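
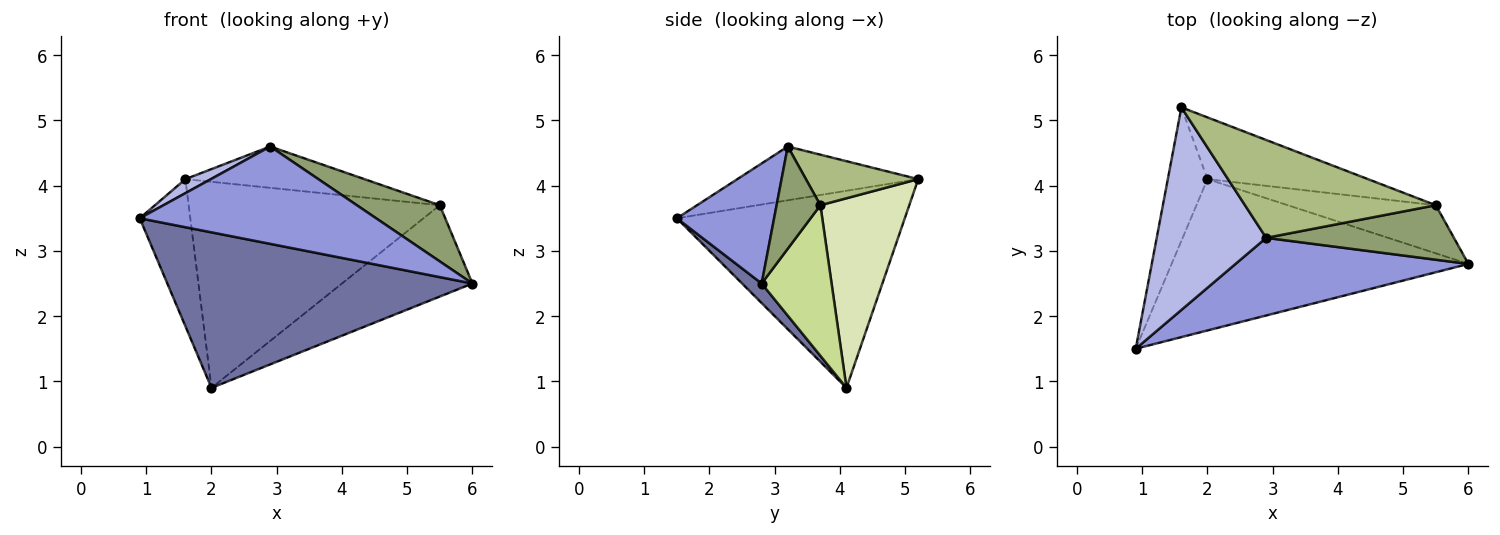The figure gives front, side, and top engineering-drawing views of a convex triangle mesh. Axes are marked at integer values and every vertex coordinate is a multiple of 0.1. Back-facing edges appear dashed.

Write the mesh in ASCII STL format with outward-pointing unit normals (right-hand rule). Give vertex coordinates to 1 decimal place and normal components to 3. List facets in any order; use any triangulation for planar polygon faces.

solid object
 facet normal 0.046 -0.716 -0.697
  outer loop
   vertex 2.0 4.1 0.9
   vertex 6.0 2.8 2.5
   vertex 0.9 1.5 3.5
  endloop
 endfacet
 facet normal -0.958 0.212 -0.193
  outer loop
   vertex 2.0 4.1 0.9
   vertex 0.9 1.5 3.5
   vertex 1.6 5.2 4.1
  endloop
 endfacet
 facet normal 0.306 -0.744 0.594
  outer loop
   vertex 2.9 3.2 4.6
   vertex 0.9 1.5 3.5
   vertex 6.0 2.8 2.5
  endloop
 endfacet
 facet normal -0.440 -0.062 0.896
  outer loop
   vertex 2.9 3.2 4.6
   vertex 1.6 5.2 4.1
   vertex 0.9 1.5 3.5
  endloop
 endfacet
 facet normal 0.354 -0.671 0.651
  outer loop
   vertex 5.5 3.7 3.7
   vertex 2.9 3.2 4.6
   vertex 6.0 2.8 2.5
  endloop
 endfacet
 facet normal 0.237 0.378 0.895
  outer loop
   vertex 5.5 3.7 3.7
   vertex 1.6 5.2 4.1
   vertex 2.9 3.2 4.6
  endloop
 endfacet
 facet normal 0.428 0.799 -0.421
  outer loop
   vertex 5.5 3.7 3.7
   vertex 6.0 2.8 2.5
   vertex 2.0 4.1 0.9
  endloop
 endfacet
 facet normal 0.321 0.907 -0.272
  outer loop
   vertex 5.5 3.7 3.7
   vertex 2.0 4.1 0.9
   vertex 1.6 5.2 4.1
  endloop
 endfacet
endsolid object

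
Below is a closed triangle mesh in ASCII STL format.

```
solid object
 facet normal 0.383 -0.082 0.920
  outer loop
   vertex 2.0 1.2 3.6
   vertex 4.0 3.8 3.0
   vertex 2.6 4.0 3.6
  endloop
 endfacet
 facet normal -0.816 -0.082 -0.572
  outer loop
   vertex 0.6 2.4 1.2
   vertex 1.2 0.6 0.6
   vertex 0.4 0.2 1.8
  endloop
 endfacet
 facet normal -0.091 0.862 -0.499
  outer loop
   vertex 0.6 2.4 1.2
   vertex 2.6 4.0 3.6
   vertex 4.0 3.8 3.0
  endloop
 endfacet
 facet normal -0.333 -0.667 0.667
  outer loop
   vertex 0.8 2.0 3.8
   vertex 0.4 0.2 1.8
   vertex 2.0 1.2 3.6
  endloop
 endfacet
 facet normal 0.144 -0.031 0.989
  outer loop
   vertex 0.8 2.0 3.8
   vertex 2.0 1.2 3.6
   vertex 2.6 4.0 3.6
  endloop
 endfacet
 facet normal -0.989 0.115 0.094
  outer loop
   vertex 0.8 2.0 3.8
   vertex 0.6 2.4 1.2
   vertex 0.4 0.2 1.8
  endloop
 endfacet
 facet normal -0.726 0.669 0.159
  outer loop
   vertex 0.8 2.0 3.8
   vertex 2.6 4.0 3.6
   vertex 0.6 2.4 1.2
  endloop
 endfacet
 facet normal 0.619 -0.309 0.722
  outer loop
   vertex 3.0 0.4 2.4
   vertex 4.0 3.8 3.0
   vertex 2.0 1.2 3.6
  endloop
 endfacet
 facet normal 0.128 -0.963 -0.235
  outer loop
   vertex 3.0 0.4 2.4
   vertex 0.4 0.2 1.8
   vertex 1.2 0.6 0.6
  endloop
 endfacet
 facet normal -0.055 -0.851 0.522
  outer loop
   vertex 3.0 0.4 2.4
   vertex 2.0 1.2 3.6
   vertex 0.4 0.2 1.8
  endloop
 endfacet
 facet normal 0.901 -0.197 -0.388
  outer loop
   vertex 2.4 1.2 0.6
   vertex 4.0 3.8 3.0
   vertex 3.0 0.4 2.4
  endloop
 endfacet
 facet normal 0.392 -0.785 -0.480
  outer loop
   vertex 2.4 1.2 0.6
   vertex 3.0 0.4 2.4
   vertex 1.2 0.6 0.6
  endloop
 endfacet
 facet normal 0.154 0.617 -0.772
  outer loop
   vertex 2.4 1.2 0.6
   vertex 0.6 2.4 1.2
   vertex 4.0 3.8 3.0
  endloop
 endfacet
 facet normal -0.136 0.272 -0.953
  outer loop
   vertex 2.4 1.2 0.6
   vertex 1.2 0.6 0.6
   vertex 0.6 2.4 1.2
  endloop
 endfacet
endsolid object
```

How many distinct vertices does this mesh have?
9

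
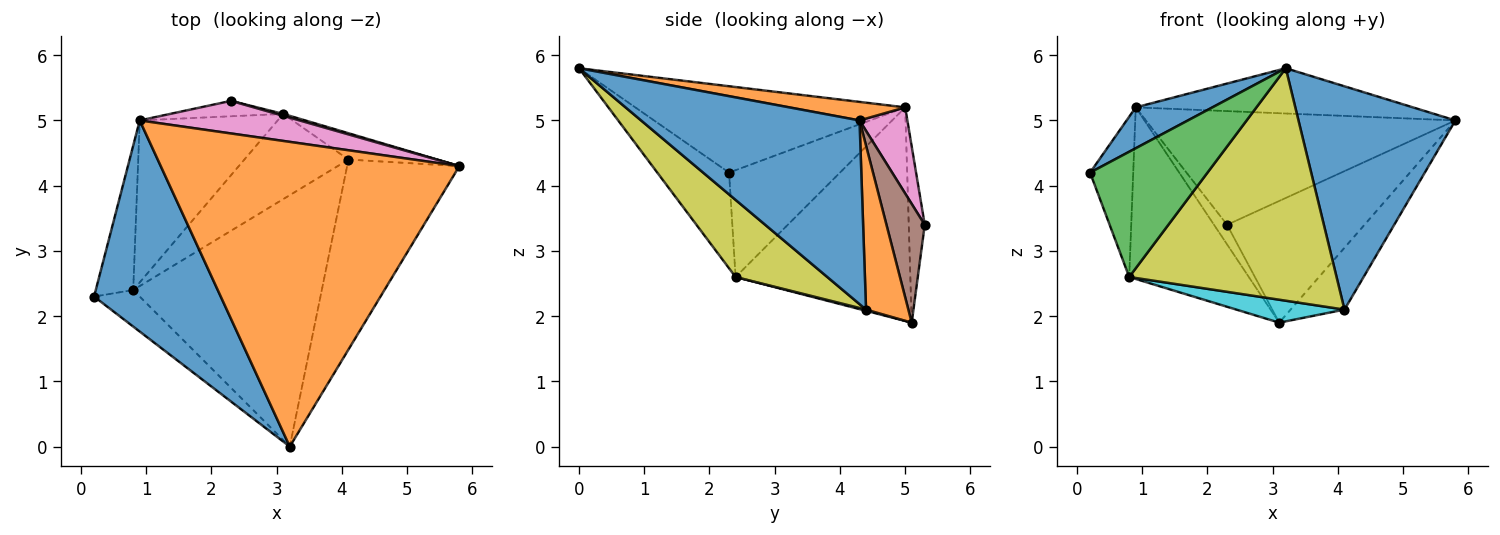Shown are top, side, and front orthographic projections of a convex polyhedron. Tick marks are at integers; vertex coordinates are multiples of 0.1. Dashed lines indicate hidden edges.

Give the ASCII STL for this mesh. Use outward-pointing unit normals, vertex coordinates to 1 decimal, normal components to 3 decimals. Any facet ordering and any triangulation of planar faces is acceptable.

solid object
 facet normal -0.556 -0.158 0.816
  outer loop
   vertex 0.9 5.0 5.2
   vertex 0.2 2.3 4.2
   vertex 3.2 0.0 5.8
  endloop
 endfacet
 facet normal 0.061 0.147 0.987
  outer loop
   vertex 0.9 5.0 5.2
   vertex 3.2 0.0 5.8
   vertex 5.8 4.3 5.0
  endloop
 endfacet
 facet normal -0.506 -0.828 -0.242
  outer loop
   vertex 0.8 2.4 2.6
   vertex 3.2 0.0 5.8
   vertex 0.2 2.3 4.2
  endloop
 endfacet
 facet normal -0.886 0.345 -0.311
  outer loop
   vertex 0.8 2.4 2.6
   vertex 0.2 2.3 4.2
   vertex 0.9 5.0 5.2
  endloop
 endfacet
 facet normal -0.728 0.498 -0.470
  outer loop
   vertex 0.8 2.4 2.6
   vertex 0.9 5.0 5.2
   vertex 3.1 5.1 1.9
  endloop
 endfacet
 facet normal 0.268 0.963 0.015
  outer loop
   vertex 2.3 5.3 3.4
   vertex 5.8 4.3 5.0
   vertex 3.1 5.1 1.9
  endloop
 endfacet
 facet normal 0.147 0.951 0.273
  outer loop
   vertex 2.3 5.3 3.4
   vertex 0.9 5.0 5.2
   vertex 5.8 4.3 5.0
  endloop
 endfacet
 facet normal -0.694 0.566 -0.446
  outer loop
   vertex 2.3 5.3 3.4
   vertex 3.1 5.1 1.9
   vertex 0.9 5.0 5.2
  endloop
 endfacet
 facet normal 0.288 -0.650 -0.703
  outer loop
   vertex 4.1 4.4 2.1
   vertex 3.2 0.0 5.8
   vertex 0.8 2.4 2.6
  endloop
 endfacet
 facet normal 0.011 -0.260 -0.966
  outer loop
   vertex 4.1 4.4 2.1
   vertex 0.8 2.4 2.6
   vertex 3.1 5.1 1.9
  endloop
 endfacet
 facet normal 0.728 -0.523 -0.445
  outer loop
   vertex 4.1 4.4 2.1
   vertex 5.8 4.3 5.0
   vertex 3.2 0.0 5.8
  endloop
 endfacet
 facet normal 0.586 0.746 -0.318
  outer loop
   vertex 4.1 4.4 2.1
   vertex 3.1 5.1 1.9
   vertex 5.8 4.3 5.0
  endloop
 endfacet
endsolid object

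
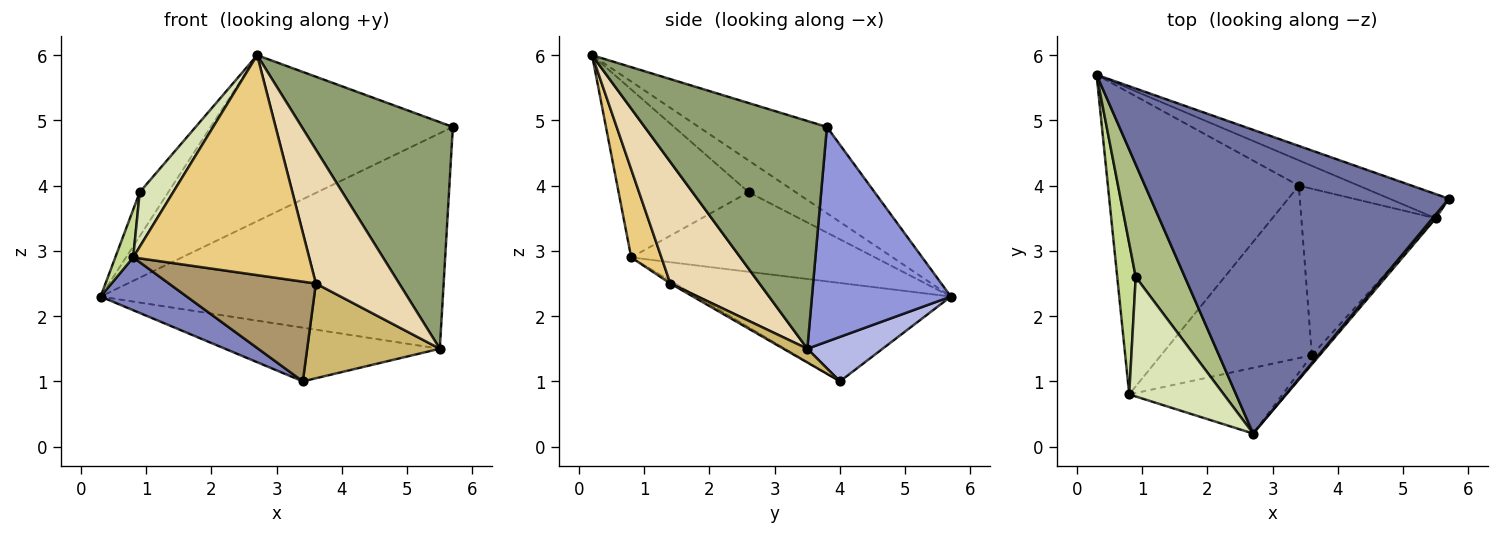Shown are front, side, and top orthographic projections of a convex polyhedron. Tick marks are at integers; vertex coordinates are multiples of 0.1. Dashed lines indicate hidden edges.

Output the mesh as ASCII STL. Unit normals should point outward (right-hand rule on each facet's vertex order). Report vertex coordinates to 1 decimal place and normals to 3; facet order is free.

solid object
 facet normal -0.246 0.465 0.851
  outer loop
   vertex 2.7 0.2 6.0
   vertex 5.7 3.8 4.9
   vertex 0.3 5.7 2.3
  endloop
 endfacet
 facet normal -0.453 -0.154 -0.878
  outer loop
   vertex 0.8 0.8 2.9
   vertex 0.3 5.7 2.3
   vertex 3.4 4.0 1.0
  endloop
 endfacet
 facet normal 0.374 0.922 -0.103
  outer loop
   vertex 5.5 3.5 1.5
   vertex 0.3 5.7 2.3
   vertex 5.7 3.8 4.9
  endloop
 endfacet
 facet normal 0.302 0.862 -0.407
  outer loop
   vertex 5.5 3.5 1.5
   vertex 3.4 4.0 1.0
   vertex 0.3 5.7 2.3
  endloop
 endfacet
 facet normal 0.770 -0.638 0.011
  outer loop
   vertex 5.5 3.5 1.5
   vertex 5.7 3.8 4.9
   vertex 2.7 0.2 6.0
  endloop
 endfacet
 facet normal -0.515 0.312 0.798
  outer loop
   vertex 0.9 2.6 3.9
   vertex 2.7 0.2 6.0
   vertex 0.3 5.7 2.3
  endloop
 endfacet
 facet normal -0.972 -0.071 0.226
  outer loop
   vertex 0.9 2.6 3.9
   vertex 0.3 5.7 2.3
   vertex 0.8 0.8 2.9
  endloop
 endfacet
 facet normal -0.850 -0.219 0.479
  outer loop
   vertex 0.9 2.6 3.9
   vertex 0.8 0.8 2.9
   vertex 2.7 0.2 6.0
  endloop
 endfacet
 facet normal -0.016 -0.501 -0.866
  outer loop
   vertex 3.6 1.4 2.5
   vertex 0.8 0.8 2.9
   vertex 3.4 4.0 1.0
  endloop
 endfacet
 facet normal 0.089 -0.493 -0.866
  outer loop
   vertex 3.6 1.4 2.5
   vertex 3.4 4.0 1.0
   vertex 5.5 3.5 1.5
  endloop
 endfacet
 facet normal 0.162 -0.945 -0.282
  outer loop
   vertex 3.6 1.4 2.5
   vertex 2.7 0.2 6.0
   vertex 0.8 0.8 2.9
  endloop
 endfacet
 facet normal 0.730 -0.682 -0.046
  outer loop
   vertex 3.6 1.4 2.5
   vertex 5.5 3.5 1.5
   vertex 2.7 0.2 6.0
  endloop
 endfacet
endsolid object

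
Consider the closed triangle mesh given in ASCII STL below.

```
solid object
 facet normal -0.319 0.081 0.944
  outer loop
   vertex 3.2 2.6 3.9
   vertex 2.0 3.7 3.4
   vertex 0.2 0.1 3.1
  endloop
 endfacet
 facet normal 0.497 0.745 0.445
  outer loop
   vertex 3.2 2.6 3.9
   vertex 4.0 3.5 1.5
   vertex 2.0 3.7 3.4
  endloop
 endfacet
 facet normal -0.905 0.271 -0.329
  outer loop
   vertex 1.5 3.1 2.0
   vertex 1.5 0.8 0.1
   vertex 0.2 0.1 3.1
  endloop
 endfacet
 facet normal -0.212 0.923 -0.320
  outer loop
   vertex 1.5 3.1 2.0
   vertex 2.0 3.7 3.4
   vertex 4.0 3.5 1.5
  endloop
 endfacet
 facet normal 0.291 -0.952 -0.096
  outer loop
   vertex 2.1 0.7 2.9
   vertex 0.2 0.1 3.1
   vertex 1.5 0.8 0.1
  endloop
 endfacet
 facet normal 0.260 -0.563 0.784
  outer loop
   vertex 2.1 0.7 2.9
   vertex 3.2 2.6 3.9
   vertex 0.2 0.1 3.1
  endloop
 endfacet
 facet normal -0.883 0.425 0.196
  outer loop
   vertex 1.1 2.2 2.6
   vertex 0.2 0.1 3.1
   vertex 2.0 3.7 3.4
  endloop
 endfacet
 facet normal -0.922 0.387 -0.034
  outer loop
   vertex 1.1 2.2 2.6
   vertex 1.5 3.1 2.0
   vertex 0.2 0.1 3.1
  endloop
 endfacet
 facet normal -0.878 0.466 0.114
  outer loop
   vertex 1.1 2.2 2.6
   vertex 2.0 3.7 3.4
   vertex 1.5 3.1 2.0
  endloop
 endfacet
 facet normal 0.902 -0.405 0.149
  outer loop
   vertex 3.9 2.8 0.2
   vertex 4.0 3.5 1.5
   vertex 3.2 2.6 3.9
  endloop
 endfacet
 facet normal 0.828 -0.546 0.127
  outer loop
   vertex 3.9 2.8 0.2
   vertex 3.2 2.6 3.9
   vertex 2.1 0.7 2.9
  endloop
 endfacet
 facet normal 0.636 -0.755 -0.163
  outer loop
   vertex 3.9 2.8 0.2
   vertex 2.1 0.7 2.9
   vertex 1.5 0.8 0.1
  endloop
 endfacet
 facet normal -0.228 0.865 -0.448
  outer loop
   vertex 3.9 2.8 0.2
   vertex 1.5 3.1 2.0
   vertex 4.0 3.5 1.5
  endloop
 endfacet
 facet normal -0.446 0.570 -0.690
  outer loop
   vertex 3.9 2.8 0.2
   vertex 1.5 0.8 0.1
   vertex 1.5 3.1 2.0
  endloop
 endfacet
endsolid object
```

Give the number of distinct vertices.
9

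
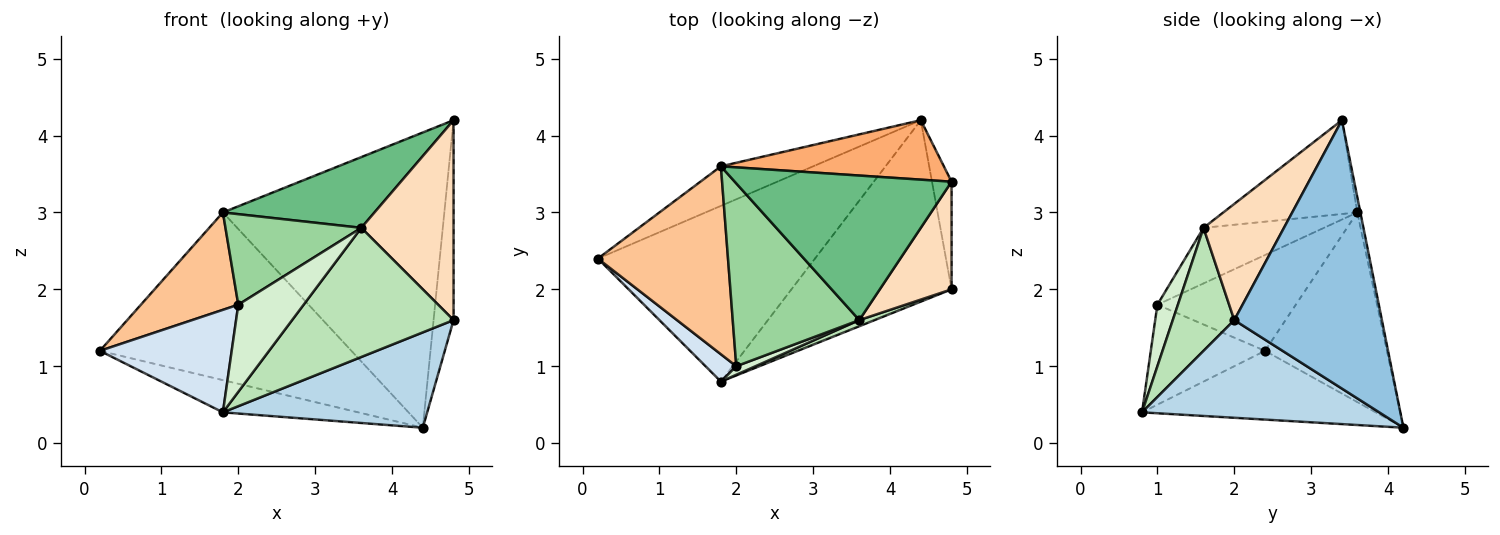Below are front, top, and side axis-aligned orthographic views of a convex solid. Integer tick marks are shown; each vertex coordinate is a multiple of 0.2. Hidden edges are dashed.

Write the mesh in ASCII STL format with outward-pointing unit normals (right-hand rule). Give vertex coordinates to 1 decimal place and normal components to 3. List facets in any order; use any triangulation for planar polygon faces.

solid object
 facet normal -0.297 0.172 -0.939
  outer loop
   vertex 4.4 4.2 0.2
   vertex 1.8 0.8 0.4
   vertex 0.2 2.4 1.2
  endloop
 endfacet
 facet normal 0.988 0.134 -0.072
  outer loop
   vertex 4.8 2.0 1.6
   vertex 4.4 4.2 0.2
   vertex 4.8 3.4 4.2
  endloop
 endfacet
 facet normal 0.475 -0.409 -0.779
  outer loop
   vertex 4.8 2.0 1.6
   vertex 1.8 0.8 0.4
   vertex 4.4 4.2 0.2
  endloop
 endfacet
 facet normal -0.642 -0.741 0.198
  outer loop
   vertex 2.0 1.0 1.8
   vertex 0.2 2.4 1.2
   vertex 1.8 0.8 0.4
  endloop
 endfacet
 facet normal -0.427 0.880 -0.208
  outer loop
   vertex 1.8 3.6 3.0
   vertex 4.4 4.2 0.2
   vertex 0.2 2.4 1.2
  endloop
 endfacet
 facet normal -0.014 0.980 0.197
  outer loop
   vertex 1.8 3.6 3.0
   vertex 4.8 3.4 4.2
   vertex 4.4 4.2 0.2
  endloop
 endfacet
 facet normal -0.547 -0.385 0.743
  outer loop
   vertex 1.8 3.6 3.0
   vertex 0.2 2.4 1.2
   vertex 2.0 1.0 1.8
  endloop
 endfacet
 facet normal 0.609 -0.698 0.376
  outer loop
   vertex 3.6 1.6 2.8
   vertex 4.8 2.0 1.6
   vertex 4.8 3.4 4.2
  endloop
 endfacet
 facet normal -0.362 -0.410 0.837
  outer loop
   vertex 3.6 1.6 2.8
   vertex 4.8 3.4 4.2
   vertex 1.8 3.6 3.0
  endloop
 endfacet
 facet normal -0.366 -0.413 0.834
  outer loop
   vertex 3.6 1.6 2.8
   vertex 1.8 3.6 3.0
   vertex 2.0 1.0 1.8
  endloop
 endfacet
 facet normal 0.356 -0.934 0.044
  outer loop
   vertex 3.6 1.6 2.8
   vertex 1.8 0.8 0.4
   vertex 4.8 2.0 1.6
  endloop
 endfacet
 facet normal 0.298 -0.950 0.093
  outer loop
   vertex 3.6 1.6 2.8
   vertex 2.0 1.0 1.8
   vertex 1.8 0.8 0.4
  endloop
 endfacet
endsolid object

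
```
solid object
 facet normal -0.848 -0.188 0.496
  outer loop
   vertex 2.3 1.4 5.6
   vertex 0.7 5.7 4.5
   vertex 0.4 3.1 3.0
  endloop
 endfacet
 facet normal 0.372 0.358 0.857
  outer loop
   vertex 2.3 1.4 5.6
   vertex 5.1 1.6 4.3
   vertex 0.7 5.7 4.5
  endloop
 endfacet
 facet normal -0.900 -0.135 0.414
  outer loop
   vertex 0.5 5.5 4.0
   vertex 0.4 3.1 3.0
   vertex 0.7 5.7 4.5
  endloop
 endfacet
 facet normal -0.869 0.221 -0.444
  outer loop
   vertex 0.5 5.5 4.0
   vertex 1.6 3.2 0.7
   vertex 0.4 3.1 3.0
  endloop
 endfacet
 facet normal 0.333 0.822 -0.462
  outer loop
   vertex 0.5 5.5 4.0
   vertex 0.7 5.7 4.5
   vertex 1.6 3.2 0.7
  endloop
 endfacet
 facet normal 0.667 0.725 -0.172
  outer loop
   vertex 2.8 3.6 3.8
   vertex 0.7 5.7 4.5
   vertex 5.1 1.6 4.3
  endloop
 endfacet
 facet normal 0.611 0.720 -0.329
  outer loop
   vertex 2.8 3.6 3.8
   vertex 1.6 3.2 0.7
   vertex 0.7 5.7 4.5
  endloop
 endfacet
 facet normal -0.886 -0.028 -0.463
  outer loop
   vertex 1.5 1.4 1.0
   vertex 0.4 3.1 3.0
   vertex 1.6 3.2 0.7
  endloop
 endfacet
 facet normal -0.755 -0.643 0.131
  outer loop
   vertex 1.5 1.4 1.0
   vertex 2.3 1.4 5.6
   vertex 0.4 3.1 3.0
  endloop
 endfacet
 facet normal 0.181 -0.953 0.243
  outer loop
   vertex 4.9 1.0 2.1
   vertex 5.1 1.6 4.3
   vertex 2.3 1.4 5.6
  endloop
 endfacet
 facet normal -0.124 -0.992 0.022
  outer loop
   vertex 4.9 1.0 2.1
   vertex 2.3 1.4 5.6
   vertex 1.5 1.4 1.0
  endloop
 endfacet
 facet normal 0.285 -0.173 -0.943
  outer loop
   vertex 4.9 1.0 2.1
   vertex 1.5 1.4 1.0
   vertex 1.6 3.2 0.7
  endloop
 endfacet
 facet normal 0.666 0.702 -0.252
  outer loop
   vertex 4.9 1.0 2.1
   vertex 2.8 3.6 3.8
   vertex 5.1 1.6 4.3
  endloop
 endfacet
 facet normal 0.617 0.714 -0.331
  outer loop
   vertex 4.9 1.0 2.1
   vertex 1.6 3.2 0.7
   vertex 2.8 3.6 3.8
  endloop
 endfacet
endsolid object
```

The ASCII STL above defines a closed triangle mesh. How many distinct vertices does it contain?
9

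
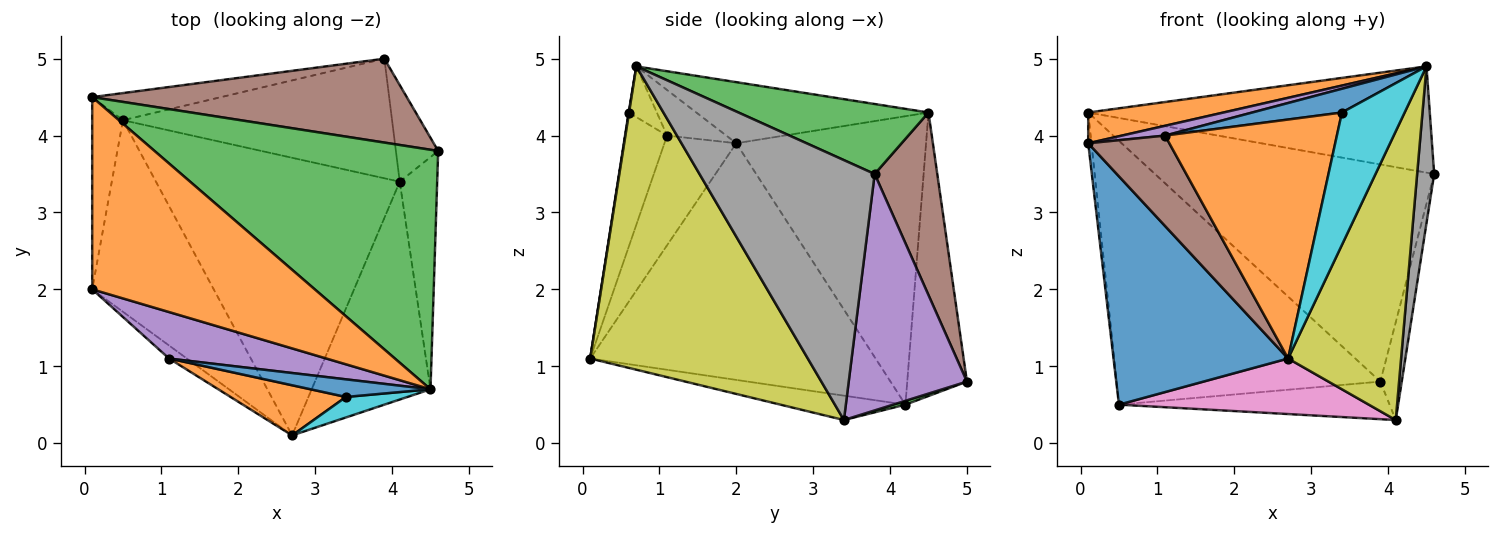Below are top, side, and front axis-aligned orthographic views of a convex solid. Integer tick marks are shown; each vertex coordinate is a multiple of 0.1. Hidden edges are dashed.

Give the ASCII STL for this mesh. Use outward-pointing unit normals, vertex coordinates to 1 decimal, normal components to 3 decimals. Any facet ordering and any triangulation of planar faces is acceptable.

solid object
 facet normal -0.781 -0.478 -0.401
  outer loop
   vertex 0.5 4.2 0.5
   vertex 2.7 0.1 1.1
   vertex 0.1 2.0 3.9
  endloop
 endfacet
 facet normal -0.262 -0.152 0.953
  outer loop
   vertex 0.1 4.5 4.3
   vertex 0.1 2.0 3.9
   vertex 4.5 0.7 4.9
  endloop
 endfacet
 facet normal 0.220 0.396 0.892
  outer loop
   vertex 0.1 4.5 4.3
   vertex 4.5 0.7 4.9
   vertex 4.6 3.8 3.5
  endloop
 endfacet
 facet normal -0.994 0.017 -0.106
  outer loop
   vertex 0.1 4.5 4.3
   vertex 0.5 4.2 0.5
   vertex 0.1 2.0 3.9
  endloop
 endfacet
 facet normal -0.273 -0.198 0.942
  outer loop
   vertex 1.1 1.1 4.0
   vertex 4.5 0.7 4.9
   vertex 0.1 2.0 3.9
  endloop
 endfacet
 facet normal -0.659 -0.744 -0.107
  outer loop
   vertex 1.1 1.1 4.0
   vertex 0.1 2.0 3.9
   vertex 2.7 0.1 1.1
  endloop
 endfacet
 facet normal -0.098 -0.195 -0.976
  outer loop
   vertex 4.1 3.4 0.3
   vertex 2.7 0.1 1.1
   vertex 0.5 4.2 0.5
  endloop
 endfacet
 facet normal 0.985 -0.096 -0.142
  outer loop
   vertex 4.1 3.4 0.3
   vertex 4.6 3.8 3.5
   vertex 4.5 0.7 4.9
  endloop
 endfacet
 facet normal 0.838 -0.435 -0.328
  outer loop
   vertex 4.1 3.4 0.3
   vertex 4.5 0.7 4.9
   vertex 2.7 0.1 1.1
  endloop
 endfacet
 facet normal 0.006 -0.988 0.153
  outer loop
   vertex 3.4 0.6 4.3
   vertex 2.7 0.1 1.1
   vertex 4.5 0.7 4.9
  endloop
 endfacet
 facet normal -0.245 -0.778 0.578
  outer loop
   vertex 3.4 0.6 4.3
   vertex 4.5 0.7 4.9
   vertex 1.1 1.1 4.0
  endloop
 endfacet
 facet normal -0.233 -0.952 0.200
  outer loop
   vertex 3.4 0.6 4.3
   vertex 1.1 1.1 4.0
   vertex 2.7 0.1 1.1
  endloop
 endfacet
 facet normal 0.014 0.300 -0.954
  outer loop
   vertex 3.9 5.0 0.8
   vertex 4.1 3.4 0.3
   vertex 0.5 4.2 0.5
  endloop
 endfacet
 facet normal -0.220 0.970 -0.100
  outer loop
   vertex 3.9 5.0 0.8
   vertex 0.5 4.2 0.5
   vertex 0.1 4.5 4.3
  endloop
 endfacet
 facet normal 0.969 0.175 -0.173
  outer loop
   vertex 3.9 5.0 0.8
   vertex 4.6 3.8 3.5
   vertex 4.1 3.4 0.3
  endloop
 endfacet
 facet normal 0.205 0.913 0.353
  outer loop
   vertex 3.9 5.0 0.8
   vertex 0.1 4.5 4.3
   vertex 4.6 3.8 3.5
  endloop
 endfacet
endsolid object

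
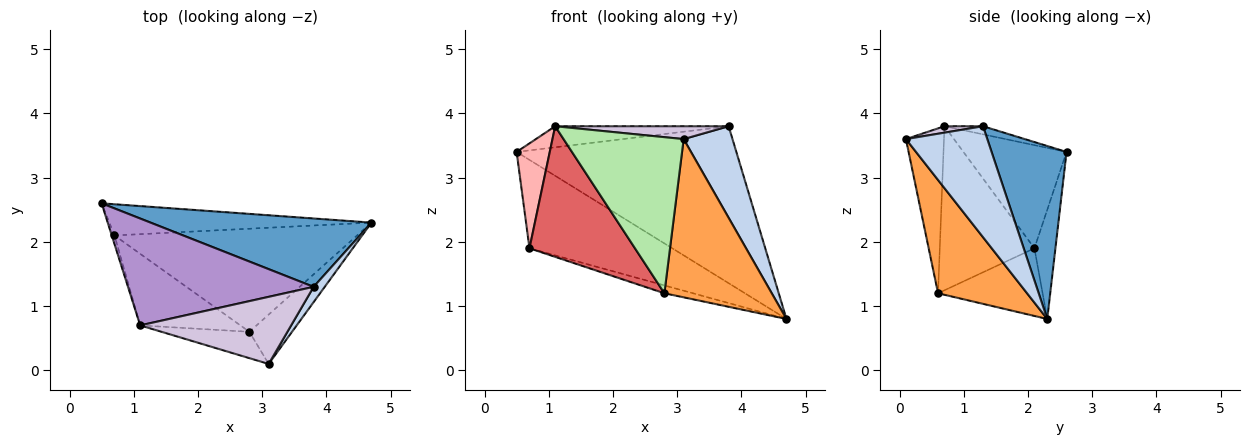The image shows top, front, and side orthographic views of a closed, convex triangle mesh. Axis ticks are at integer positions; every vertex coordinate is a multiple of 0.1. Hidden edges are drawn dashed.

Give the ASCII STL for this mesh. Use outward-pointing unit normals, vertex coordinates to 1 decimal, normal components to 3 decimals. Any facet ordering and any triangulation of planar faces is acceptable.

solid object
 facet normal 0.298 0.875 0.381
  outer loop
   vertex 3.8 1.3 3.8
   vertex 4.7 2.3 0.8
   vertex 0.5 2.6 3.4
  endloop
 endfacet
 facet normal 0.854 -0.513 0.085
  outer loop
   vertex 3.8 1.3 3.8
   vertex 3.1 0.1 3.6
   vertex 4.7 2.3 0.8
  endloop
 endfacet
 facet normal 0.621 -0.749 -0.234
  outer loop
   vertex 2.8 0.6 1.2
   vertex 4.7 2.3 0.8
   vertex 3.1 0.1 3.6
  endloop
 endfacet
 facet normal -0.137 0.934 -0.330
  outer loop
   vertex 0.7 2.1 1.9
   vertex 0.5 2.6 3.4
   vertex 4.7 2.3 0.8
  endloop
 endfacet
 facet normal -0.268 0.073 -0.961
  outer loop
   vertex 0.7 2.1 1.9
   vertex 4.7 2.3 0.8
   vertex 2.8 0.6 1.2
  endloop
 endfacet
 facet normal -0.298 -0.941 -0.159
  outer loop
   vertex 1.1 0.7 3.8
   vertex 2.8 0.6 1.2
   vertex 3.1 0.1 3.6
  endloop
 endfacet
 facet normal -0.618 -0.689 -0.378
  outer loop
   vertex 1.1 0.7 3.8
   vertex 0.7 2.1 1.9
   vertex 2.8 0.6 1.2
  endloop
 endfacet
 facet normal -0.952 -0.306 -0.025
  outer loop
   vertex 1.1 0.7 3.8
   vertex 0.5 2.6 3.4
   vertex 0.7 2.1 1.9
  endloop
 endfacet
 facet normal -0.043 0.193 0.980
  outer loop
   vertex 1.1 0.7 3.8
   vertex 3.8 1.3 3.8
   vertex 0.5 2.6 3.4
  endloop
 endfacet
 facet normal 0.042 -0.188 0.981
  outer loop
   vertex 1.1 0.7 3.8
   vertex 3.1 0.1 3.6
   vertex 3.8 1.3 3.8
  endloop
 endfacet
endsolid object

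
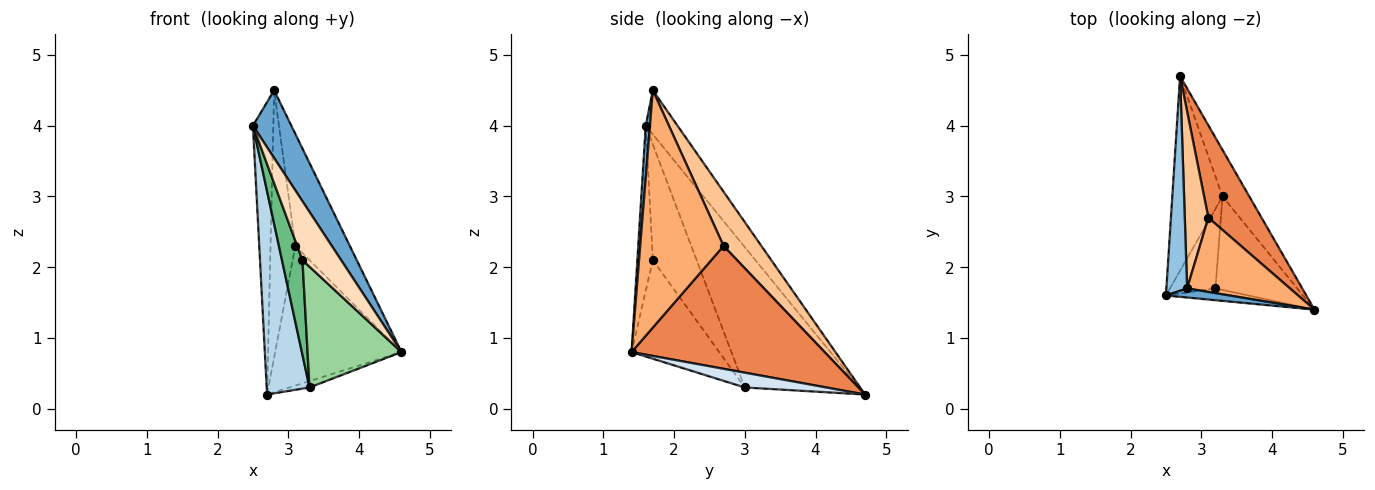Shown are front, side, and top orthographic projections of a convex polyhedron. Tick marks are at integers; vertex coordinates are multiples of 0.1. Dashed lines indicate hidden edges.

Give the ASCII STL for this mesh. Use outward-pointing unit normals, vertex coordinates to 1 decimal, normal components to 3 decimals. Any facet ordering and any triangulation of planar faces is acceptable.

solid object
 facet normal 0.108 -0.985 0.132
  outer loop
   vertex 2.8 1.7 4.5
   vertex 2.5 1.6 4.0
   vertex 4.6 1.4 0.8
  endloop
 endfacet
 facet normal -0.782 0.502 0.369
  outer loop
   vertex 2.8 1.7 4.5
   vertex 2.7 4.7 0.2
   vertex 2.5 1.6 4.0
  endloop
 endfacet
 facet normal -0.888 -0.332 -0.318
  outer loop
   vertex 3.3 3.0 0.3
   vertex 2.5 1.6 4.0
   vertex 2.7 4.7 0.2
  endloop
 endfacet
 facet normal 0.480 0.118 -0.869
  outer loop
   vertex 3.3 3.0 0.3
   vertex 2.7 4.7 0.2
   vertex 4.6 1.4 0.8
  endloop
 endfacet
 facet normal 0.787 0.515 0.341
  outer loop
   vertex 3.1 2.7 2.3
   vertex 4.6 1.4 0.8
   vertex 2.7 4.7 0.2
  endloop
 endfacet
 facet normal 0.787 0.514 0.341
  outer loop
   vertex 3.1 2.7 2.3
   vertex 2.8 1.7 4.5
   vertex 4.6 1.4 0.8
  endloop
 endfacet
 facet normal 0.786 0.516 0.342
  outer loop
   vertex 3.1 2.7 2.3
   vertex 2.7 4.7 0.2
   vertex 2.8 1.7 4.5
  endloop
 endfacet
 facet normal -0.365 -0.913 -0.183
  outer loop
   vertex 3.2 1.7 2.1
   vertex 4.6 1.4 0.8
   vertex 2.5 1.6 4.0
  endloop
 endfacet
 facet normal -0.853 -0.399 -0.335
  outer loop
   vertex 3.2 1.7 2.1
   vertex 2.5 1.6 4.0
   vertex 3.3 3.0 0.3
  endloop
 endfacet
 facet normal -0.594 -0.636 -0.493
  outer loop
   vertex 3.2 1.7 2.1
   vertex 3.3 3.0 0.3
   vertex 4.6 1.4 0.8
  endloop
 endfacet
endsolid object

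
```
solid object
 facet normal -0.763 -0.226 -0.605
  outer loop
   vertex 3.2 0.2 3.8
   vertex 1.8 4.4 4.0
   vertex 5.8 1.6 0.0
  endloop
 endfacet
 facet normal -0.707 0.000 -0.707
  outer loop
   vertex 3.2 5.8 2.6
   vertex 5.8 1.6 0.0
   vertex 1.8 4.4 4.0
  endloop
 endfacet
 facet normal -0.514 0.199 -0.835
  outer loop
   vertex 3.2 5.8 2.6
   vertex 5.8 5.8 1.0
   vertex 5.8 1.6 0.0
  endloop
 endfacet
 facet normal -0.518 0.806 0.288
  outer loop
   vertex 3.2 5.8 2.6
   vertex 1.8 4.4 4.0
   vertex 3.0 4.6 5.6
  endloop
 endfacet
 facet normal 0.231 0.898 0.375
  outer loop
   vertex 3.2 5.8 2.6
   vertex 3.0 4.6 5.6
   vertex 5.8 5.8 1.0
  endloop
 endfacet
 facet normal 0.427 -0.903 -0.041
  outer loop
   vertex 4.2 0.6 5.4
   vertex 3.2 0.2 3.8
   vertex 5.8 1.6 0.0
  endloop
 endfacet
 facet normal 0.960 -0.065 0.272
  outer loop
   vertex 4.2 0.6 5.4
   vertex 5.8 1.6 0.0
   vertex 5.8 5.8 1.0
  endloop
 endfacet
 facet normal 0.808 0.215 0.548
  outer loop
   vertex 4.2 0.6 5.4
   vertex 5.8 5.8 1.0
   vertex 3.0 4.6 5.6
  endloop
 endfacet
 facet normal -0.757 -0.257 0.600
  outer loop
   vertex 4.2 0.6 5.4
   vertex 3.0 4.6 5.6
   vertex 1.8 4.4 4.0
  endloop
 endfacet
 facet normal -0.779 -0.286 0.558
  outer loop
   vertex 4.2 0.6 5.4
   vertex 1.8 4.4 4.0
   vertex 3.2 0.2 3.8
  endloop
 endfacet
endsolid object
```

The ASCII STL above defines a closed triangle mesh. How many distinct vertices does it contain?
7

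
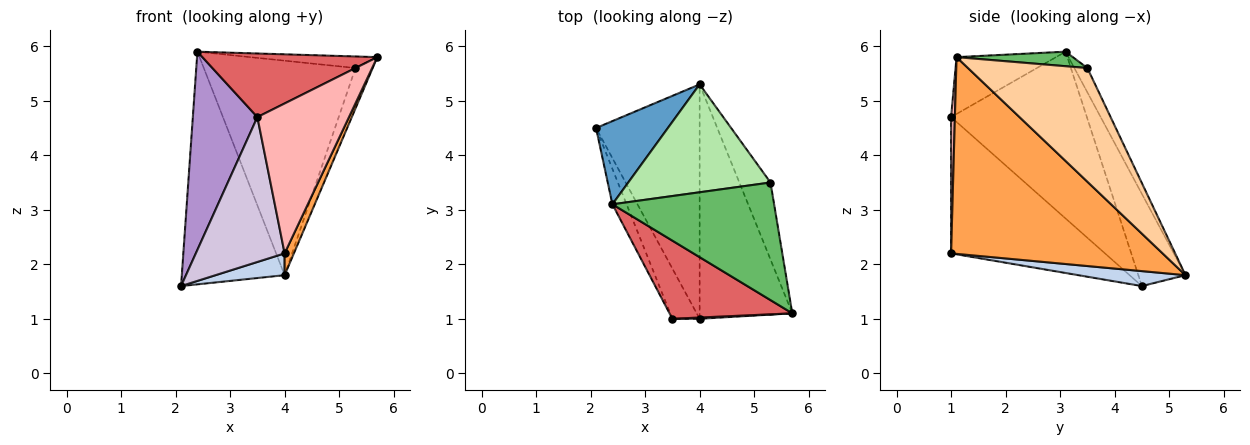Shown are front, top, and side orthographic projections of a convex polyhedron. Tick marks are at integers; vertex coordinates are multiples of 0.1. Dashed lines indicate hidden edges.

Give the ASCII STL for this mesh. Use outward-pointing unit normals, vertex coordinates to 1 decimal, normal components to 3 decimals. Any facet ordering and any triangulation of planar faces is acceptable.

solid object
 facet normal -0.397 0.864 0.309
  outer loop
   vertex 2.4 3.1 5.9
   vertex 4.0 5.3 1.8
   vertex 2.1 4.5 1.6
  endloop
 endfacet
 facet normal 0.142 -0.092 -0.986
  outer loop
   vertex 4.0 1.0 2.2
   vertex 2.1 4.5 1.6
   vertex 4.0 5.3 1.8
  endloop
 endfacet
 facet normal 0.904 -0.040 -0.426
  outer loop
   vertex 4.0 1.0 2.2
   vertex 4.0 5.3 1.8
   vertex 5.7 1.1 5.8
  endloop
 endfacet
 facet normal 0.955 0.137 -0.262
  outer loop
   vertex 5.3 3.5 5.6
   vertex 5.7 1.1 5.8
   vertex 4.0 5.3 1.8
  endloop
 endfacet
 facet normal 0.089 0.097 0.991
  outer loop
   vertex 5.3 3.5 5.6
   vertex 2.4 3.1 5.9
   vertex 5.7 1.1 5.8
  endloop
 endfacet
 facet normal -0.077 0.891 0.448
  outer loop
   vertex 5.3 3.5 5.6
   vertex 4.0 5.3 1.8
   vertex 2.4 3.1 5.9
  endloop
 endfacet
 facet normal -0.338 -0.594 0.730
  outer loop
   vertex 3.5 1.0 4.7
   vertex 5.7 1.1 5.8
   vertex 2.4 3.1 5.9
  endloop
 endfacet
 facet normal 0.041 -0.999 0.008
  outer loop
   vertex 3.5 1.0 4.7
   vertex 4.0 1.0 2.2
   vertex 5.7 1.1 5.8
  endloop
 endfacet
 facet normal -0.901 -0.428 -0.077
  outer loop
   vertex 3.5 1.0 4.7
   vertex 2.4 3.1 5.9
   vertex 2.1 4.5 1.6
  endloop
 endfacet
 facet normal -0.853 -0.493 -0.171
  outer loop
   vertex 3.5 1.0 4.7
   vertex 2.1 4.5 1.6
   vertex 4.0 1.0 2.2
  endloop
 endfacet
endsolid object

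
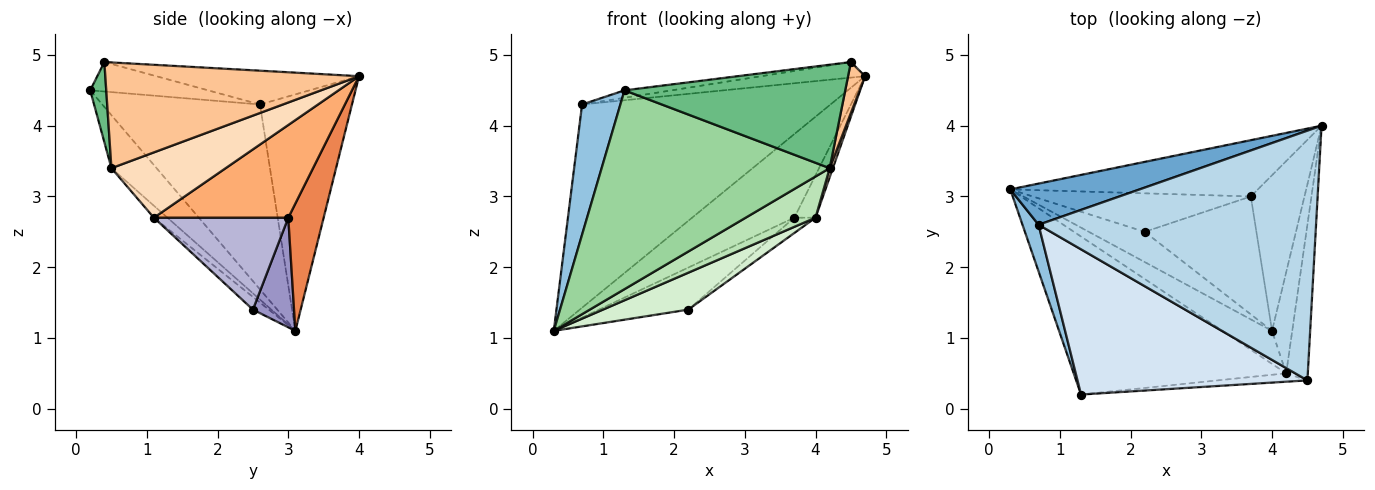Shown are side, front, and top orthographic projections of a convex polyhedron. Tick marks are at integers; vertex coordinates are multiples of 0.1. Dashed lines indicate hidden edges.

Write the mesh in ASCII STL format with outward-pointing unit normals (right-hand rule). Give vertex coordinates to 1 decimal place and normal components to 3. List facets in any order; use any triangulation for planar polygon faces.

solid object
 facet normal -0.341 0.921 0.187
  outer loop
   vertex 0.7 2.6 4.3
   vertex 4.7 4.0 4.7
   vertex 0.3 3.1 1.1
  endloop
 endfacet
 facet normal -0.968 -0.235 0.084
  outer loop
   vertex 0.7 2.6 4.3
   vertex 0.3 3.1 1.1
   vertex 1.3 0.2 4.5
  endloop
 endfacet
 facet normal -0.121 0.062 0.991
  outer loop
   vertex 0.7 2.6 4.3
   vertex 4.5 0.4 4.9
   vertex 4.7 4.0 4.7
  endloop
 endfacet
 facet normal -0.127 0.051 0.991
  outer loop
   vertex 0.7 2.6 4.3
   vertex 1.3 0.2 4.5
   vertex 4.5 0.4 4.9
  endloop
 endfacet
 facet normal 0.276 0.797 -0.537
  outer loop
   vertex 3.7 3.0 2.7
   vertex 0.3 3.1 1.1
   vertex 4.7 4.0 4.7
  endloop
 endfacet
 facet normal 0.857 0.135 -0.496
  outer loop
   vertex 3.7 3.0 2.7
   vertex 4.7 4.0 4.7
   vertex 4.0 1.1 2.7
  endloop
 endfacet
 facet normal 0.978 -0.065 -0.200
  outer loop
   vertex 4.2 0.5 3.4
   vertex 4.7 4.0 4.7
   vertex 4.5 0.4 4.9
  endloop
 endfacet
 facet normal 0.955 -0.027 -0.296
  outer loop
   vertex 4.2 0.5 3.4
   vertex 4.0 1.1 2.7
   vertex 4.7 4.0 4.7
  endloop
 endfacet
 facet normal 0.072 -0.994 -0.081
  outer loop
   vertex 4.2 0.5 3.4
   vertex 4.5 0.4 4.9
   vertex 1.3 0.2 4.5
  endloop
 endfacet
 facet normal -0.153 -0.774 -0.615
  outer loop
   vertex 4.2 0.5 3.4
   vertex 1.3 0.2 4.5
   vertex 0.3 3.1 1.1
  endloop
 endfacet
 facet normal -0.150 -0.771 -0.619
  outer loop
   vertex 4.2 0.5 3.4
   vertex 0.3 3.1 1.1
   vertex 4.0 1.1 2.7
  endloop
 endfacet
 facet normal -0.143 -0.766 -0.627
  outer loop
   vertex 2.2 2.5 1.4
   vertex 4.0 1.1 2.7
   vertex 0.3 3.1 1.1
  endloop
 endfacet
 facet normal 0.321 0.698 -0.640
  outer loop
   vertex 2.2 2.5 1.4
   vertex 0.3 3.1 1.1
   vertex 3.7 3.0 2.7
  endloop
 endfacet
 facet normal 0.632 0.100 -0.768
  outer loop
   vertex 2.2 2.5 1.4
   vertex 3.7 3.0 2.7
   vertex 4.0 1.1 2.7
  endloop
 endfacet
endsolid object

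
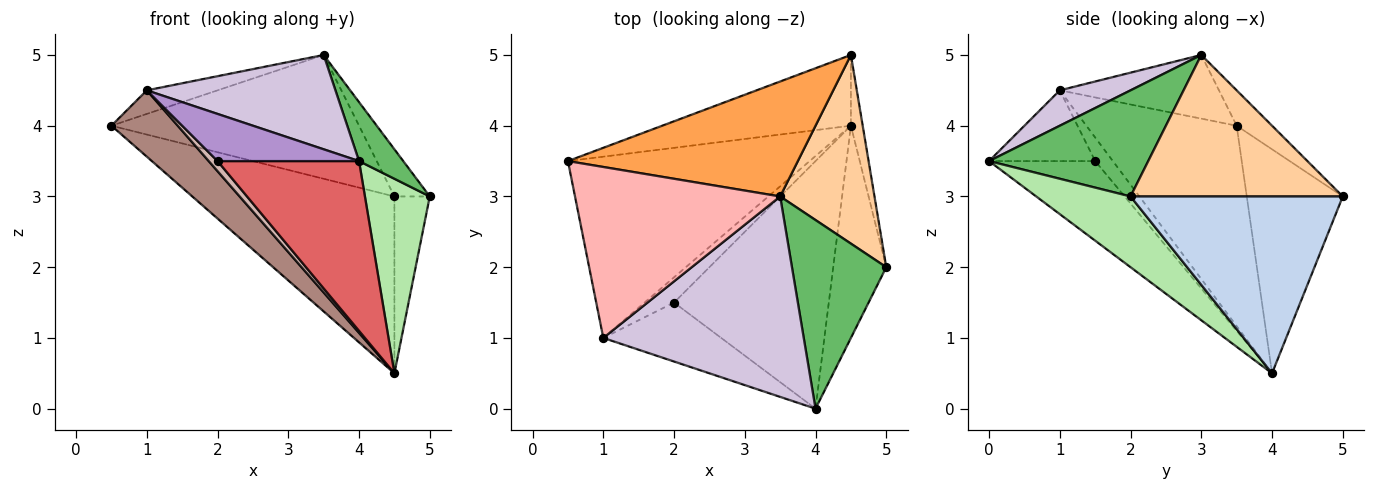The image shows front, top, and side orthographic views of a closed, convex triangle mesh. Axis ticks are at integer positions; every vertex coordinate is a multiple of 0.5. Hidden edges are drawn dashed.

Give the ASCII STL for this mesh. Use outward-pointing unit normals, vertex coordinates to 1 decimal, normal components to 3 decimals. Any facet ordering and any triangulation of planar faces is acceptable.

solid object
 facet normal -0.404 0.850 -0.340
  outer loop
   vertex 4.5 4.0 0.5
   vertex 0.5 3.5 4.0
   vertex 4.5 5.0 3.0
  endloop
 endfacet
 facet normal 0.984 0.164 -0.066
  outer loop
   vertex 4.5 4.0 0.5
   vertex 4.5 5.0 3.0
   vertex 5.0 2.0 3.0
  endloop
 endfacet
 facet normal -0.104 0.729 0.677
  outer loop
   vertex 3.5 3.0 5.0
   vertex 4.5 5.0 3.0
   vertex 0.5 3.5 4.0
  endloop
 endfacet
 facet normal 0.824 0.137 0.549
  outer loop
   vertex 3.5 3.0 5.0
   vertex 5.0 2.0 3.0
   vertex 4.5 5.0 3.0
  endloop
 endfacet
 facet normal 0.732 -0.203 0.650
  outer loop
   vertex 4.0 0.0 3.5
   vertex 5.0 2.0 3.0
   vertex 3.5 3.0 5.0
  endloop
 endfacet
 facet normal 0.701 -0.482 -0.526
  outer loop
   vertex 4.0 0.0 3.5
   vertex 4.5 4.0 0.5
   vertex 5.0 2.0 3.0
  endloop
 endfacet
 facet normal -0.390 -0.521 -0.759
  outer loop
   vertex 4.0 0.0 3.5
   vertex 2.0 1.5 3.5
   vertex 4.5 4.0 0.5
  endloop
 endfacet
 facet normal -0.294 0.131 0.947
  outer loop
   vertex 1.0 1.0 4.5
   vertex 3.5 3.0 5.0
   vertex 0.5 3.5 4.0
  endloop
 endfacet
 facet normal -0.424 -0.566 -0.707
  outer loop
   vertex 1.0 1.0 4.5
   vertex 2.0 1.5 3.5
   vertex 4.0 0.0 3.5
  endloop
 endfacet
 facet normal 0.158 -0.420 0.894
  outer loop
   vertex 1.0 1.0 4.5
   vertex 4.0 0.0 3.5
   vertex 3.5 3.0 5.0
  endloop
 endfacet
 facet normal -0.614 -0.271 -0.741
  outer loop
   vertex 1.0 1.0 4.5
   vertex 0.5 3.5 4.0
   vertex 4.5 4.0 0.5
  endloop
 endfacet
 facet normal -0.596 -0.298 -0.745
  outer loop
   vertex 1.0 1.0 4.5
   vertex 4.5 4.0 0.5
   vertex 2.0 1.5 3.5
  endloop
 endfacet
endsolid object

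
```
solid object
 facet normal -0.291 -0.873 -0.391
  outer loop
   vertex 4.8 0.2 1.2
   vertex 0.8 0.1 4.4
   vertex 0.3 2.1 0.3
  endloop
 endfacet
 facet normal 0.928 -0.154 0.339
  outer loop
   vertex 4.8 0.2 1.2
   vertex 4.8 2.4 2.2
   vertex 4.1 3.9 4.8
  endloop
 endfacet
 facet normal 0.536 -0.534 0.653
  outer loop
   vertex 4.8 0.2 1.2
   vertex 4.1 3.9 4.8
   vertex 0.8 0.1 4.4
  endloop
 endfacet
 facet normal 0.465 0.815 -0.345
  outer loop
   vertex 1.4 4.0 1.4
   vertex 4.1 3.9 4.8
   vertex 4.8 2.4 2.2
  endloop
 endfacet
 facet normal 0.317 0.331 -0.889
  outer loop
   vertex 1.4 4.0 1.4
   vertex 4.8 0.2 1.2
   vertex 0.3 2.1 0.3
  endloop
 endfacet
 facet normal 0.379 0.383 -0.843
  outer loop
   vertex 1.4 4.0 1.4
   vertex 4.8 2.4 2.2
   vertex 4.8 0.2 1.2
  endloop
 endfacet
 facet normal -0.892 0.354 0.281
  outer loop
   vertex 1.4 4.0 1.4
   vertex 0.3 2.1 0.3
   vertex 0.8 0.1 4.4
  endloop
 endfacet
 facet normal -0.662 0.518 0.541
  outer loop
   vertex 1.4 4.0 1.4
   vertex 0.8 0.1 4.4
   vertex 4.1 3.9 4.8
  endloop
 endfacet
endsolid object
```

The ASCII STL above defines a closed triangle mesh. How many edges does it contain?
12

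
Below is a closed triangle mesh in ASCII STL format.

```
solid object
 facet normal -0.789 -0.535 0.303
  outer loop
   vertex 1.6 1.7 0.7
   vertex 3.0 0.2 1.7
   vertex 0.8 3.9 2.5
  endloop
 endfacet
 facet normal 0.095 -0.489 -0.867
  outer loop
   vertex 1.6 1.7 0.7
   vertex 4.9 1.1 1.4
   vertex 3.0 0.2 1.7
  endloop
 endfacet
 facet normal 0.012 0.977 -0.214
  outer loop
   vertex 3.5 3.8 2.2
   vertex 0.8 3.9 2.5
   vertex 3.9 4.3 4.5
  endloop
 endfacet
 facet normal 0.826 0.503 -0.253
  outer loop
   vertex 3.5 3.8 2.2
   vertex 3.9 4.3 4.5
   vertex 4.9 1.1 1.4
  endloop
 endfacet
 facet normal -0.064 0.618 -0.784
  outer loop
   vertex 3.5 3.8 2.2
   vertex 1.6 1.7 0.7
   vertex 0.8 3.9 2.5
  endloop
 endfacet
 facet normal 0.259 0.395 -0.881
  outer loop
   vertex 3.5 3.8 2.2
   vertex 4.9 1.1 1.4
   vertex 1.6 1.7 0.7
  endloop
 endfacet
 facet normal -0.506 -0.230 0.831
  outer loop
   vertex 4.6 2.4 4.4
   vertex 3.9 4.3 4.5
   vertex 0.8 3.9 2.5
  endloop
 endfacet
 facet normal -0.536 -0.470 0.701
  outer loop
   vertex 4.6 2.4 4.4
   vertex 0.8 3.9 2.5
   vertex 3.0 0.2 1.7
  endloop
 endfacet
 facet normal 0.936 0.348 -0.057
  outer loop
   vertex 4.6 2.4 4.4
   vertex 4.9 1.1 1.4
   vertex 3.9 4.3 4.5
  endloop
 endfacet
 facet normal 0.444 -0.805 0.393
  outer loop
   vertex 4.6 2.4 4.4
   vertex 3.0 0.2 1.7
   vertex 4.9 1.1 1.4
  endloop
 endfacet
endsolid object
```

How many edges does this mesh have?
15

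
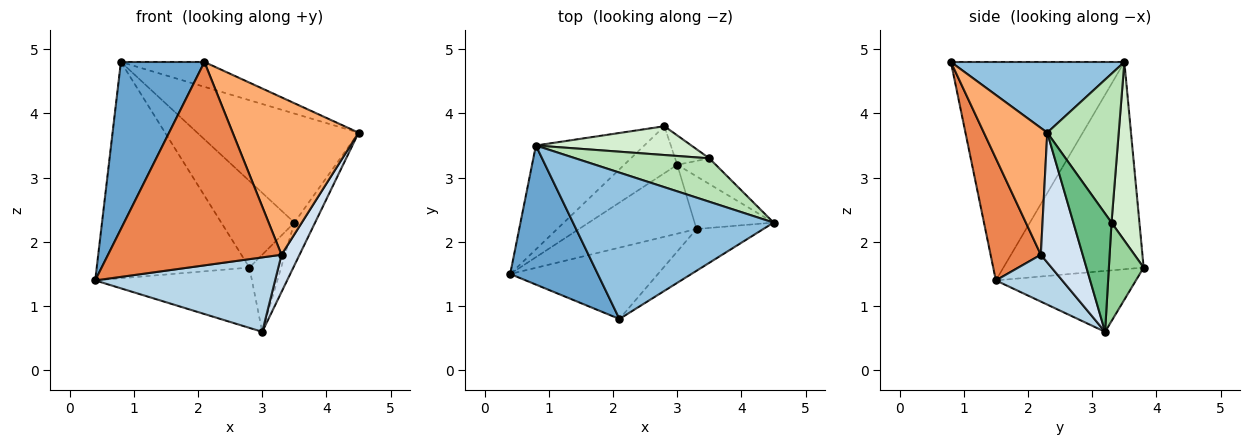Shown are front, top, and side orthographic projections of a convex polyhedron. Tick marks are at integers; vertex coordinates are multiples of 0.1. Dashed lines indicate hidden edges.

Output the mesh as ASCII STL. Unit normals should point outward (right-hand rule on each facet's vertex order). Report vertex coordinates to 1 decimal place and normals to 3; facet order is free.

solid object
 facet normal -0.847 -0.408 0.340
  outer loop
   vertex 2.1 0.8 4.8
   vertex 0.8 3.5 4.8
   vertex 0.4 1.5 1.4
  endloop
 endfacet
 facet normal 0.328 0.158 0.931
  outer loop
   vertex 2.1 0.8 4.8
   vertex 4.5 2.3 3.7
   vertex 0.8 3.5 4.8
  endloop
 endfacet
 facet normal 0.261 -0.708 -0.656
  outer loop
   vertex 3.3 2.2 1.8
   vertex 0.4 1.5 1.4
   vertex 3.0 3.2 0.6
  endloop
 endfacet
 facet normal 0.802 -0.345 -0.488
  outer loop
   vertex 3.3 2.2 1.8
   vertex 3.0 3.2 0.6
   vertex 4.5 2.3 3.7
  endloop
 endfacet
 facet normal 0.264 -0.910 -0.319
  outer loop
   vertex 3.3 2.2 1.8
   vertex 2.1 0.8 4.8
   vertex 0.4 1.5 1.4
  endloop
 endfacet
 facet normal 0.438 -0.869 -0.231
  outer loop
   vertex 3.3 2.2 1.8
   vertex 4.5 2.3 3.7
   vertex 2.1 0.8 4.8
  endloop
 endfacet
 facet normal -0.638 0.694 -0.333
  outer loop
   vertex 2.8 3.8 1.6
   vertex 0.4 1.5 1.4
   vertex 0.8 3.5 4.8
  endloop
 endfacet
 facet normal -0.576 0.645 -0.502
  outer loop
   vertex 2.8 3.8 1.6
   vertex 3.0 3.2 0.6
   vertex 0.4 1.5 1.4
  endloop
 endfacet
 facet normal 0.845 0.459 -0.275
  outer loop
   vertex 3.5 3.3 2.3
   vertex 4.5 2.3 3.7
   vertex 3.0 3.2 0.6
  endloop
 endfacet
 facet normal 0.715 0.653 -0.249
  outer loop
   vertex 3.5 3.3 2.3
   vertex 3.0 3.2 0.6
   vertex 2.8 3.8 1.6
  endloop
 endfacet
 facet normal 0.380 0.859 0.342
  outer loop
   vertex 3.5 3.3 2.3
   vertex 0.8 3.5 4.8
   vertex 4.5 2.3 3.7
  endloop
 endfacet
 facet normal 0.341 0.892 0.297
  outer loop
   vertex 3.5 3.3 2.3
   vertex 2.8 3.8 1.6
   vertex 0.8 3.5 4.8
  endloop
 endfacet
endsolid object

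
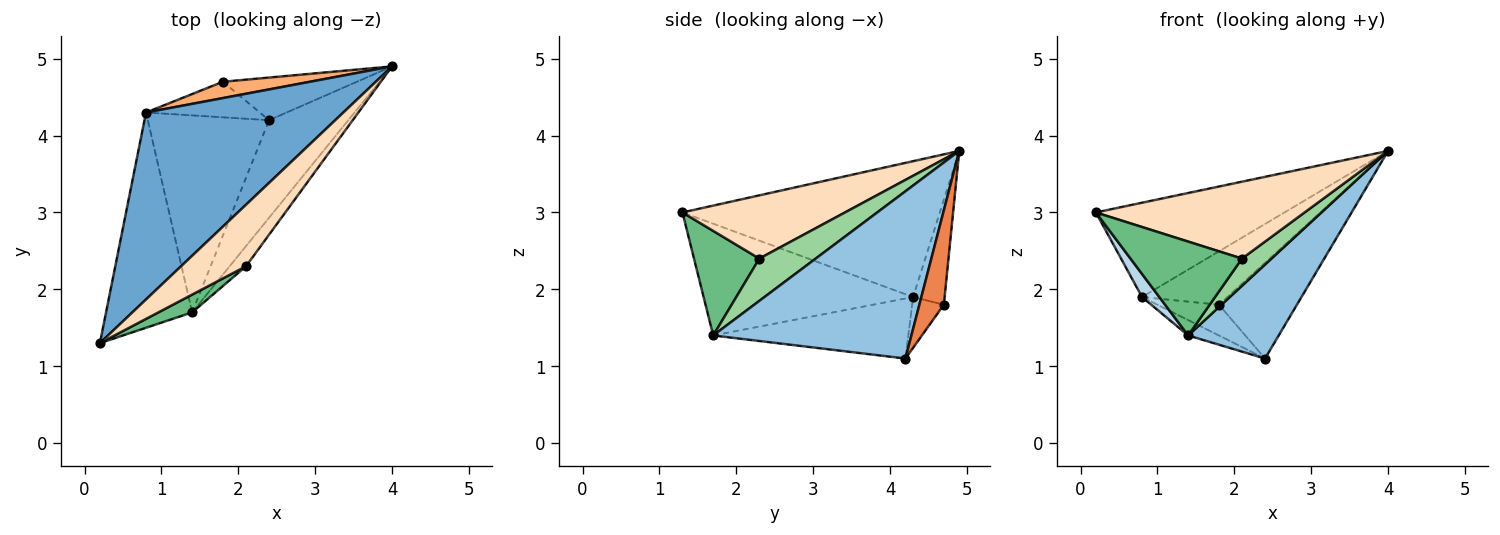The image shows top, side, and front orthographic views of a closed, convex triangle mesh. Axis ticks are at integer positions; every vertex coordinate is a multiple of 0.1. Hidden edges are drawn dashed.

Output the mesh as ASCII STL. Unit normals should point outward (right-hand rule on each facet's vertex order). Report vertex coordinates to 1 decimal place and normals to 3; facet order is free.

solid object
 facet normal -0.524 0.384 0.761
  outer loop
   vertex 0.8 4.3 1.9
   vertex 0.2 1.3 3.0
   vertex 4.0 4.9 3.8
  endloop
 endfacet
 facet normal 0.835 -0.382 -0.396
  outer loop
   vertex 1.4 1.7 1.4
   vertex 2.4 4.2 1.1
   vertex 4.0 4.9 3.8
  endloop
 endfacet
 facet normal -0.790 -0.065 -0.609
  outer loop
   vertex 1.4 1.7 1.4
   vertex 0.2 1.3 3.0
   vertex 0.8 4.3 1.9
  endloop
 endfacet
 facet normal -0.443 0.070 -0.894
  outer loop
   vertex 1.4 1.7 1.4
   vertex 0.8 4.3 1.9
   vertex 2.4 4.2 1.1
  endloop
 endfacet
 facet normal 0.276 0.878 -0.391
  outer loop
   vertex 1.8 4.7 1.8
   vertex 4.0 4.9 3.8
   vertex 2.4 4.2 1.1
  endloop
 endfacet
 facet normal -0.333 0.902 0.276
  outer loop
   vertex 1.8 4.7 1.8
   vertex 0.8 4.3 1.9
   vertex 4.0 4.9 3.8
  endloop
 endfacet
 facet normal -0.320 0.620 -0.717
  outer loop
   vertex 1.8 4.7 1.8
   vertex 2.4 4.2 1.1
   vertex 0.8 4.3 1.9
  endloop
 endfacet
 facet normal 0.520 -0.667 0.534
  outer loop
   vertex 2.1 2.3 2.4
   vertex 4.0 4.9 3.8
   vertex 0.2 1.3 3.0
  endloop
 endfacet
 facet normal 0.499 -0.851 0.161
  outer loop
   vertex 2.1 2.3 2.4
   vertex 0.2 1.3 3.0
   vertex 1.4 1.7 1.4
  endloop
 endfacet
 facet normal 0.838 -0.438 -0.324
  outer loop
   vertex 2.1 2.3 2.4
   vertex 1.4 1.7 1.4
   vertex 4.0 4.9 3.8
  endloop
 endfacet
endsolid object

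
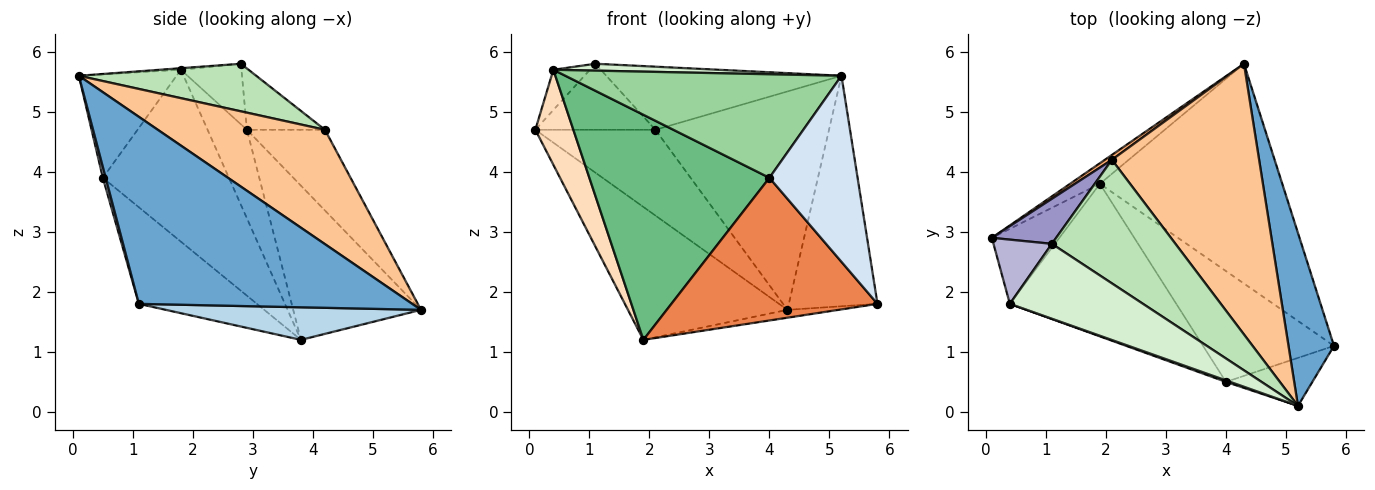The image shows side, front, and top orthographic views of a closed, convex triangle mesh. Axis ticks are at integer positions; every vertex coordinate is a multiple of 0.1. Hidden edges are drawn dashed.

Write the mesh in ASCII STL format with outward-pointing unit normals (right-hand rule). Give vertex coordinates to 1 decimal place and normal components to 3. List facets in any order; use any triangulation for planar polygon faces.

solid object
 facet normal 0.927 0.301 0.225
  outer loop
   vertex 5.2 0.1 5.6
   vertex 5.8 1.1 1.8
   vertex 4.3 5.8 1.7
  endloop
 endfacet
 facet normal -0.621 0.775 -0.120
  outer loop
   vertex 1.9 3.8 1.2
   vertex 0.1 2.9 4.7
   vertex 4.3 5.8 1.7
  endloop
 endfacet
 facet normal 0.176 0.035 -0.984
  outer loop
   vertex 1.9 3.8 1.2
   vertex 4.3 5.8 1.7
   vertex 5.8 1.1 1.8
  endloop
 endfacet
 facet normal 0.031 -0.968 -0.250
  outer loop
   vertex 4.0 0.5 3.9
   vertex 5.8 1.1 1.8
   vertex 5.2 0.1 5.6
  endloop
 endfacet
 facet normal -0.412 -0.720 -0.559
  outer loop
   vertex 4.0 0.5 3.9
   vertex 1.9 3.8 1.2
   vertex 5.8 1.1 1.8
  endloop
 endfacet
 facet normal -0.544 0.837 0.047
  outer loop
   vertex 2.1 4.2 4.7
   vertex 4.3 5.8 1.7
   vertex 0.1 2.9 4.7
  endloop
 endfacet
 facet normal 0.517 0.537 0.666
  outer loop
   vertex 2.1 4.2 4.7
   vertex 5.2 0.1 5.6
   vertex 4.3 5.8 1.7
  endloop
 endfacet
 facet normal -0.631 -0.609 -0.481
  outer loop
   vertex 0.4 1.8 5.7
   vertex 0.1 2.9 4.7
   vertex 1.9 3.8 1.2
  endloop
 endfacet
 facet normal -0.501 -0.716 -0.485
  outer loop
   vertex 0.4 1.8 5.7
   vertex 1.9 3.8 1.2
   vertex 4.0 0.5 3.9
  endloop
 endfacet
 facet normal -0.334 -0.943 0.014
  outer loop
   vertex 0.4 1.8 5.7
   vertex 4.0 0.5 3.9
   vertex 5.2 0.1 5.6
  endloop
 endfacet
 facet normal 0.324 0.430 0.842
  outer loop
   vertex 1.1 2.8 5.8
   vertex 5.2 0.1 5.6
   vertex 2.1 4.2 4.7
  endloop
 endfacet
 facet normal -0.012 -0.091 0.996
  outer loop
   vertex 1.1 2.8 5.8
   vertex 0.4 1.8 5.7
   vertex 5.2 0.1 5.6
  endloop
 endfacet
 facet normal -0.473 0.728 0.496
  outer loop
   vertex 1.1 2.8 5.8
   vertex 2.1 4.2 4.7
   vertex 0.1 2.9 4.7
  endloop
 endfacet
 facet normal -0.660 0.399 0.637
  outer loop
   vertex 1.1 2.8 5.8
   vertex 0.1 2.9 4.7
   vertex 0.4 1.8 5.7
  endloop
 endfacet
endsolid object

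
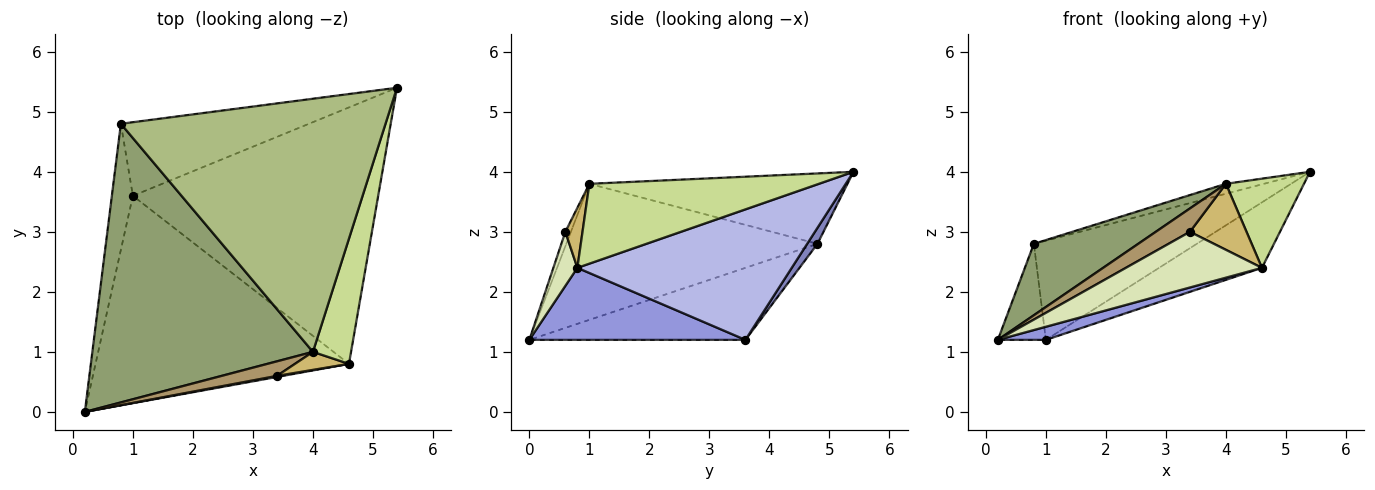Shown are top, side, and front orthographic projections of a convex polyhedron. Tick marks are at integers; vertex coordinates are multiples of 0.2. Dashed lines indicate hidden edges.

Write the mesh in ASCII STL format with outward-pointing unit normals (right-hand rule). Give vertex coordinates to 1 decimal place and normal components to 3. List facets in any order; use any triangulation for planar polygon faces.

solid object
 facet normal -0.939 0.209 -0.274
  outer loop
   vertex 0.8 4.8 2.8
   vertex 1.0 3.6 1.2
   vertex 0.2 0.0 1.2
  endloop
 endfacet
 facet normal 0.051 0.802 -0.595
  outer loop
   vertex 0.8 4.8 2.8
   vertex 5.4 5.4 4.0
   vertex 1.0 3.6 1.2
  endloop
 endfacet
 facet normal 0.273 -0.061 -0.960
  outer loop
   vertex 4.6 0.8 2.4
   vertex 0.2 0.0 1.2
   vertex 1.0 3.6 1.2
  endloop
 endfacet
 facet normal 0.458 0.220 -0.861
  outer loop
   vertex 4.6 0.8 2.4
   vertex 1.0 3.6 1.2
   vertex 5.4 5.4 4.0
  endloop
 endfacet
 facet normal -0.513 -0.213 0.832
  outer loop
   vertex 4.0 1.0 3.8
   vertex 0.8 4.8 2.8
   vertex 0.2 0.0 1.2
  endloop
 endfacet
 facet normal -0.257 0.038 0.966
  outer loop
   vertex 4.0 1.0 3.8
   vertex 5.4 5.4 4.0
   vertex 0.8 4.8 2.8
  endloop
 endfacet
 facet normal 0.863 -0.293 0.412
  outer loop
   vertex 4.0 1.0 3.8
   vertex 4.6 0.8 2.4
   vertex 5.4 5.4 4.0
  endloop
 endfacet
 facet normal 0.174 -0.985 0.019
  outer loop
   vertex 3.4 0.6 3.0
   vertex 0.2 0.0 1.2
   vertex 4.6 0.8 2.4
  endloop
 endfacet
 facet normal -0.136 -0.841 0.523
  outer loop
   vertex 3.4 0.6 3.0
   vertex 4.0 1.0 3.8
   vertex 0.2 0.0 1.2
  endloop
 endfacet
 facet normal 0.281 -0.926 0.253
  outer loop
   vertex 3.4 0.6 3.0
   vertex 4.6 0.8 2.4
   vertex 4.0 1.0 3.8
  endloop
 endfacet
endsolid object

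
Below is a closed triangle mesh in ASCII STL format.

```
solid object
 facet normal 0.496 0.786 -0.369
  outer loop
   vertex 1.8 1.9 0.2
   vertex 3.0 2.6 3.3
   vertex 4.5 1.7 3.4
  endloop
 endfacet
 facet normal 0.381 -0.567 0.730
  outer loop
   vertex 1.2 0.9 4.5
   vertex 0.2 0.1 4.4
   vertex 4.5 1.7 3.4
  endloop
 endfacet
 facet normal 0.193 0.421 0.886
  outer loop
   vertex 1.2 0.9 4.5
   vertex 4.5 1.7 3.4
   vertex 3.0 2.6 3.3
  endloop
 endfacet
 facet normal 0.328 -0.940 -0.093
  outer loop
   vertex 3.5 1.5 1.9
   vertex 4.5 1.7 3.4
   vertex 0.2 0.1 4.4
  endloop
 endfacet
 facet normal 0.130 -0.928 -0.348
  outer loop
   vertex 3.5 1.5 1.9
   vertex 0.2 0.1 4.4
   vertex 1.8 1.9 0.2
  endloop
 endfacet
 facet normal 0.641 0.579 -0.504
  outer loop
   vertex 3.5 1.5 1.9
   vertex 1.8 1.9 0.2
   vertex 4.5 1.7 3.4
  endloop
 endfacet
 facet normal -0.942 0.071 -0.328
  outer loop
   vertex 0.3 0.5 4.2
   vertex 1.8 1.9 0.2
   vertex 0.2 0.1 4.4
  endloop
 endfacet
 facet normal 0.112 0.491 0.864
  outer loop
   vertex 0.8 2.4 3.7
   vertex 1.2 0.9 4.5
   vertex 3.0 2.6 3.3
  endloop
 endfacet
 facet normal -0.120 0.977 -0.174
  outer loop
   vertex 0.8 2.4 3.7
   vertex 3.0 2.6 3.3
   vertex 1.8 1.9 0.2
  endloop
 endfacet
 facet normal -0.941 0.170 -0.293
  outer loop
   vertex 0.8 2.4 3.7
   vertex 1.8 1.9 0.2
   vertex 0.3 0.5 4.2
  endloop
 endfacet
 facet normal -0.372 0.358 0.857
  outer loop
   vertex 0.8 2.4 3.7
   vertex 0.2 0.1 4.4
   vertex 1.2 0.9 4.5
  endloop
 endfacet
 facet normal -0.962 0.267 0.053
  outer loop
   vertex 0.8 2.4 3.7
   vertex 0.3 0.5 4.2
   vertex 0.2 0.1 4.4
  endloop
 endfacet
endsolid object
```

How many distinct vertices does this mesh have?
8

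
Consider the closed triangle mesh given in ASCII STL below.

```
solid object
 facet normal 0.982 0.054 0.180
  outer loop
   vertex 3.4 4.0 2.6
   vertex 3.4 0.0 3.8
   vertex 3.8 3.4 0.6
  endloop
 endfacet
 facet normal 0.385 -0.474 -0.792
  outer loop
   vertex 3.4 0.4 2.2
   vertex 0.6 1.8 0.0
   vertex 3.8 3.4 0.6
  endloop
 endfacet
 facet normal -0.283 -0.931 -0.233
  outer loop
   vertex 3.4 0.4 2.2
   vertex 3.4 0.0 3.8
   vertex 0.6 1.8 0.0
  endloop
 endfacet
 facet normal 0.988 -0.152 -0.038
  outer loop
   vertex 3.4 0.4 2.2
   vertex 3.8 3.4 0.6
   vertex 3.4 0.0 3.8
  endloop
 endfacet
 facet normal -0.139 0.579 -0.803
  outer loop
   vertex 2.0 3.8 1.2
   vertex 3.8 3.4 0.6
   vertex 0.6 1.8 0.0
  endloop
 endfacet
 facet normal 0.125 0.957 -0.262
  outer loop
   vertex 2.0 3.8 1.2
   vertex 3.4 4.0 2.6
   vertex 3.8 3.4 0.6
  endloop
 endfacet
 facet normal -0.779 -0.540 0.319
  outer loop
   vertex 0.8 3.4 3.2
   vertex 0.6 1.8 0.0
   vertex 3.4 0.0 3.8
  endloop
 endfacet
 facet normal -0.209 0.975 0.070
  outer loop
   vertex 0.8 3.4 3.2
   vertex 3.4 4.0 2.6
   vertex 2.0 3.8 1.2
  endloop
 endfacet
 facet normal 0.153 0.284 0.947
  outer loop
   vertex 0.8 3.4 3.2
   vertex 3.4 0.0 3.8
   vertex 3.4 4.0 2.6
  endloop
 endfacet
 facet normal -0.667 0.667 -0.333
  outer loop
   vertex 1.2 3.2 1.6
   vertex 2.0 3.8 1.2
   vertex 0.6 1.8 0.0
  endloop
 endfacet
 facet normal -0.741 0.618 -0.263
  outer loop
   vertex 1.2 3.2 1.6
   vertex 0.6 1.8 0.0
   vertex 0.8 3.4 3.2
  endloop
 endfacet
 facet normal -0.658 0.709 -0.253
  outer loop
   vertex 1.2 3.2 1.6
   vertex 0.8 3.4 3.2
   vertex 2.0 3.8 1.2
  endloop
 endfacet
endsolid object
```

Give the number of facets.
12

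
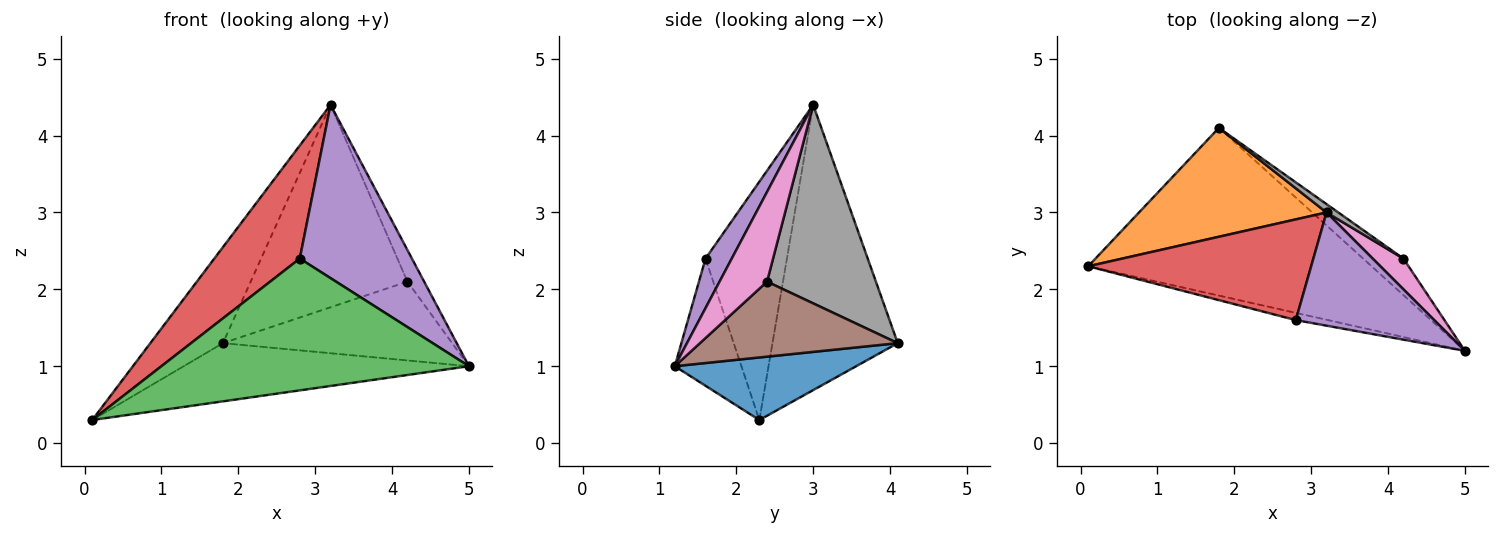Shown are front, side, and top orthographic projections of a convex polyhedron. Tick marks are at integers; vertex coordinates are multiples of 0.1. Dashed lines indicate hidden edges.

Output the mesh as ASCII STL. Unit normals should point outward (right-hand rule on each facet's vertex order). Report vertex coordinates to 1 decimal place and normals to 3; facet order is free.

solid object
 facet normal 0.204 0.321 -0.925
  outer loop
   vertex 1.8 4.1 1.3
   vertex 5.0 1.2 1.0
   vertex 0.1 2.3 0.3
  endloop
 endfacet
 facet normal -0.752 0.436 0.494
  outer loop
   vertex 3.2 3.0 4.4
   vertex 1.8 4.1 1.3
   vertex 0.1 2.3 0.3
  endloop
 endfacet
 facet normal -0.211 -0.976 -0.053
  outer loop
   vertex 2.8 1.6 2.4
   vertex 0.1 2.3 0.3
   vertex 5.0 1.2 1.0
  endloop
 endfacet
 facet normal -0.579 -0.609 0.542
  outer loop
   vertex 2.8 1.6 2.4
   vertex 3.2 3.0 4.4
   vertex 0.1 2.3 0.3
  endloop
 endfacet
 facet normal 0.192 -0.822 0.537
  outer loop
   vertex 2.8 1.6 2.4
   vertex 5.0 1.2 1.0
   vertex 3.2 3.0 4.4
  endloop
 endfacet
 facet normal 0.616 0.714 -0.331
  outer loop
   vertex 4.2 2.4 2.1
   vertex 5.0 1.2 1.0
   vertex 1.8 4.1 1.3
  endloop
 endfacet
 facet normal 0.897 0.316 0.308
  outer loop
   vertex 4.2 2.4 2.1
   vertex 3.2 3.0 4.4
   vertex 5.0 1.2 1.0
  endloop
 endfacet
 facet normal 0.570 0.821 0.034
  outer loop
   vertex 4.2 2.4 2.1
   vertex 1.8 4.1 1.3
   vertex 3.2 3.0 4.4
  endloop
 endfacet
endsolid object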